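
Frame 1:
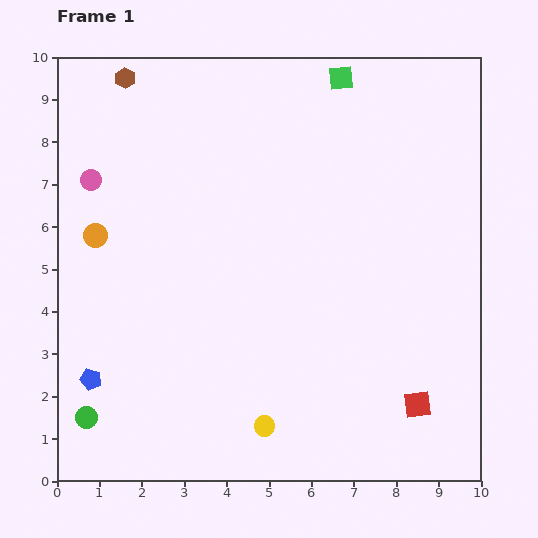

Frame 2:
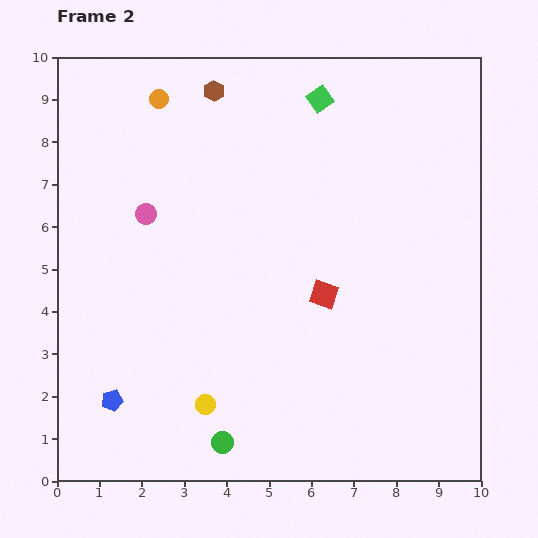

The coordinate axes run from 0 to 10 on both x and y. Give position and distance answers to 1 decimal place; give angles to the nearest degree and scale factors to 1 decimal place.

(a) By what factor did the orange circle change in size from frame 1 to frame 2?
0.8×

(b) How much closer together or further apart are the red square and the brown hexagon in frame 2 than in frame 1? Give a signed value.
-4.8

Distance in frame 1: 10.3. Distance in frame 2: 5.5.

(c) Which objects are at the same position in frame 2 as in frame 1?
none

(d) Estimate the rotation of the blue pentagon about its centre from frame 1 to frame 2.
28° counter-clockwise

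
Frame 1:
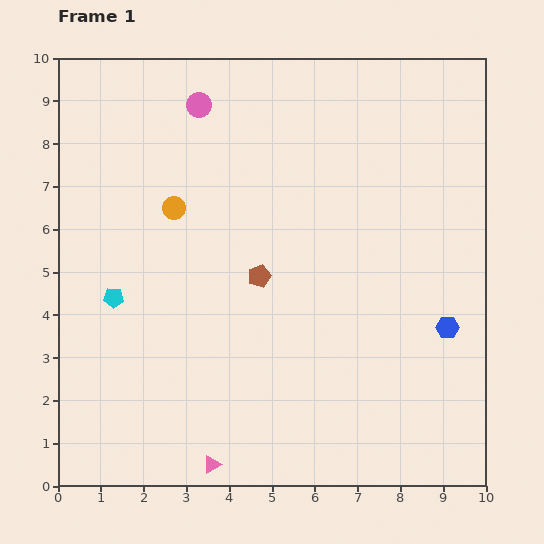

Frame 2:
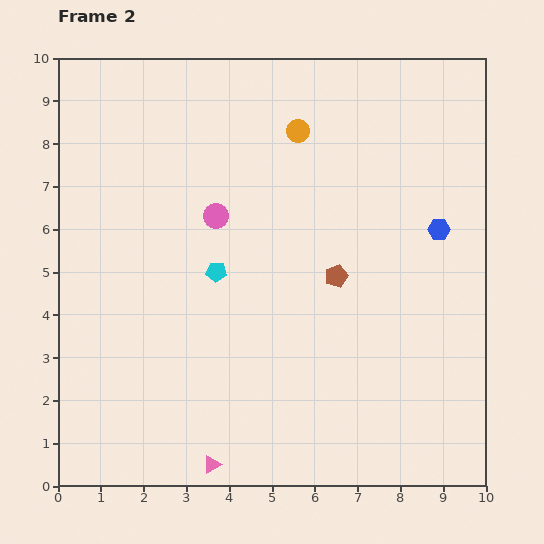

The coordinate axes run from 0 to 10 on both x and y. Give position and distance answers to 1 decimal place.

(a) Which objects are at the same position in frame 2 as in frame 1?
the pink triangle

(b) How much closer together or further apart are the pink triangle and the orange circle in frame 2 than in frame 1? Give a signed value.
+2.0

Distance in frame 1: 6.1. Distance in frame 2: 8.1.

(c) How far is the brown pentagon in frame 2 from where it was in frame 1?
1.8

The brown pentagon moved from (4.7, 4.9) to (6.5, 4.9), a distance of √(1.8² + 0.0²) ≈ 1.8.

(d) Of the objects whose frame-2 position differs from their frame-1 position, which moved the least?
the brown pentagon

(moved 1.8)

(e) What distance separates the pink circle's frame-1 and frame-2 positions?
2.6

The pink circle moved from (3.3, 8.9) to (3.7, 6.3), a distance of √(0.4² + 2.6²) ≈ 2.6.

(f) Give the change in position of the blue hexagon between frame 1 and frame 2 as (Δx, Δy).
(-0.2, 2.3)

The blue hexagon was at (9.1, 3.7) in frame 1 and (8.9, 6.0) in frame 2.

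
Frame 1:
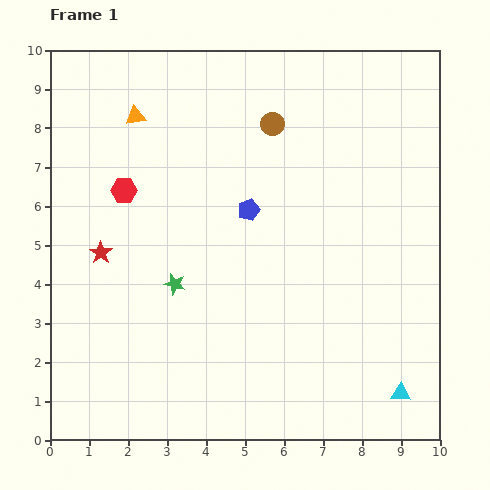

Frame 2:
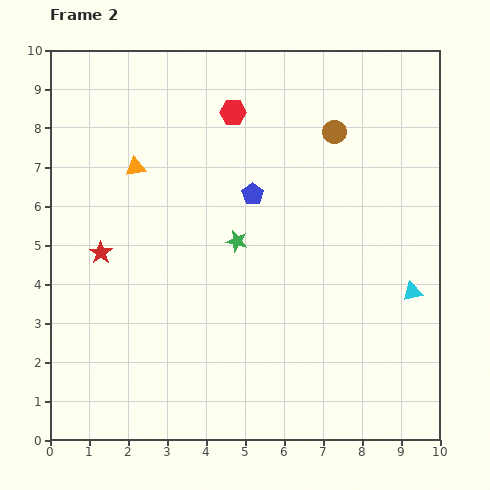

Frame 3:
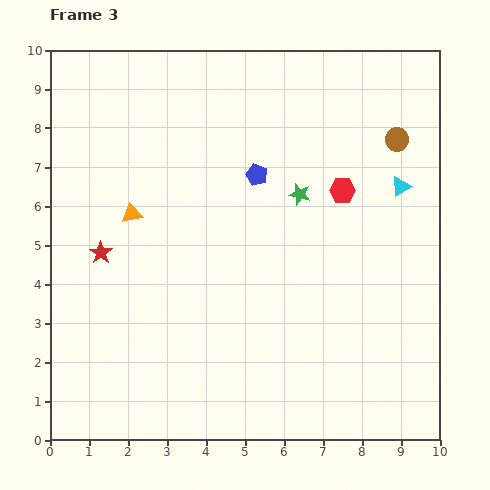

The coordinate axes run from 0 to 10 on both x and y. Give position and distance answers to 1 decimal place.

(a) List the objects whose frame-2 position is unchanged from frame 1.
the red star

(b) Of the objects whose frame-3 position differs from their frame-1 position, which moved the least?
the blue pentagon

(moved 0.9)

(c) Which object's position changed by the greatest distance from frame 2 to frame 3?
the red hexagon

(moved 3.4; next 2.7)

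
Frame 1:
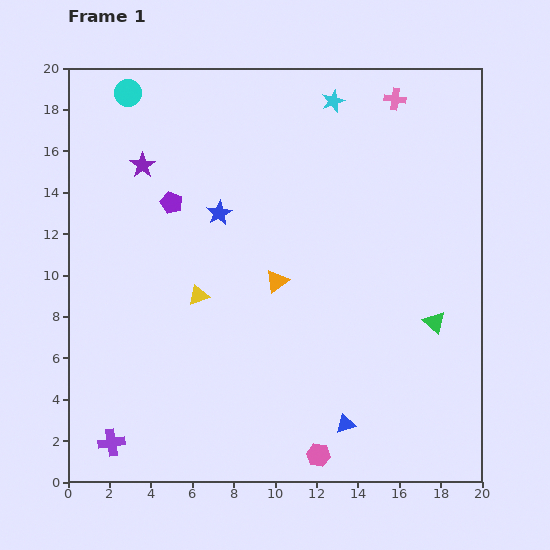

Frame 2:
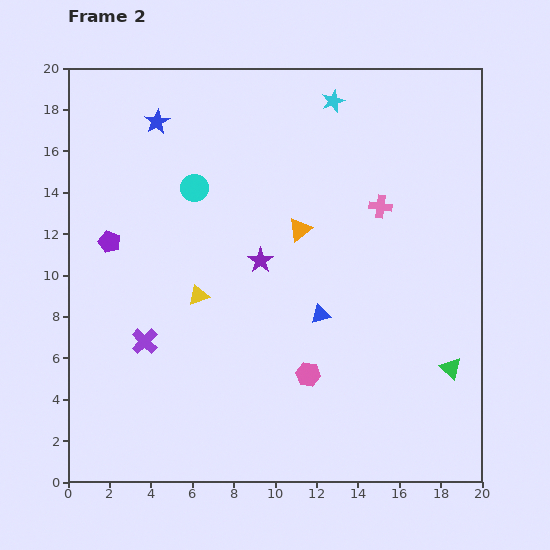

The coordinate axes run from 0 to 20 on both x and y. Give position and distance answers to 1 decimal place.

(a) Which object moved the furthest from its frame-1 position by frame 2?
the purple star

(moved 7.3; next 5.6)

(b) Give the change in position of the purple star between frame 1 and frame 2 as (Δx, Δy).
(5.7, -4.6)

The purple star was at (3.6, 15.3) in frame 1 and (9.3, 10.7) in frame 2.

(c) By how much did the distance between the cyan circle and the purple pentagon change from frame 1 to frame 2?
-0.8

Distance in frame 1: 5.7. Distance in frame 2: 4.9.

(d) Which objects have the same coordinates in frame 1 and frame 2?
the yellow triangle, the cyan star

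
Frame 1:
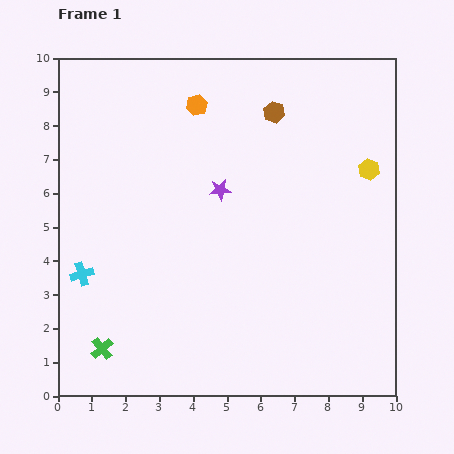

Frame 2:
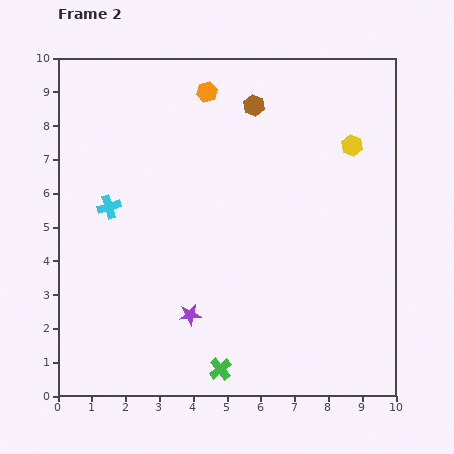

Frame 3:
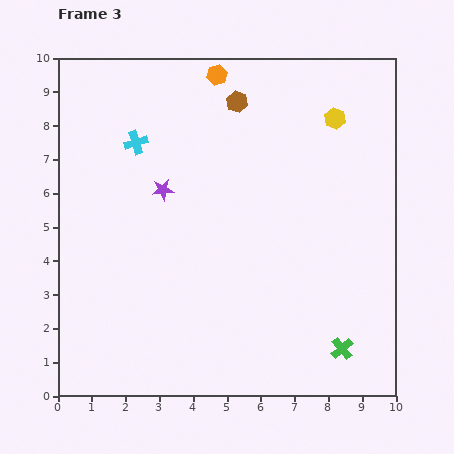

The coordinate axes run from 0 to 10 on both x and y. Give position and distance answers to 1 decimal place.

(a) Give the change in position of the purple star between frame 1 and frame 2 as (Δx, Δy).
(-0.9, -3.7)

The purple star was at (4.8, 6.1) in frame 1 and (3.9, 2.4) in frame 2.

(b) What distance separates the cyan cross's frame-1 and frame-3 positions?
4.2

The cyan cross moved from (0.7, 3.6) to (2.3, 7.5), a distance of √(1.6² + 3.9²) ≈ 4.2.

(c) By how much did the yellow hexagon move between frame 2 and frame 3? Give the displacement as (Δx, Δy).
(-0.5, 0.8)

The yellow hexagon was at (8.7, 7.4) in frame 2 and (8.2, 8.2) in frame 3.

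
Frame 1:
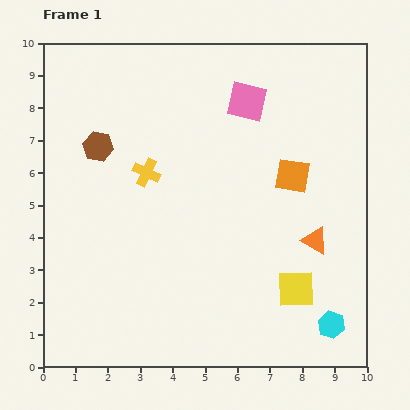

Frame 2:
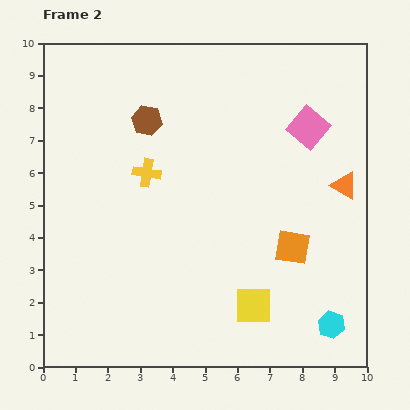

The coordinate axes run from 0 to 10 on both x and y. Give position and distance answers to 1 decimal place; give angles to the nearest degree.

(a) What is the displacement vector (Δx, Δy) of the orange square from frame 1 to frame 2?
(0.0, -2.2)

The orange square was at (7.7, 5.9) in frame 1 and (7.7, 3.7) in frame 2.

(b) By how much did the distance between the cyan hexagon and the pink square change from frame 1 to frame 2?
-1.3

Distance in frame 1: 7.4. Distance in frame 2: 6.1.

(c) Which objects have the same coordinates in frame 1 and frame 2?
the cyan hexagon, the yellow cross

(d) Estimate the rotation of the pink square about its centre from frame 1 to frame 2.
26° clockwise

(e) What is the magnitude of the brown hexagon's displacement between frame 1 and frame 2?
1.7

The brown hexagon moved from (1.7, 6.8) to (3.2, 7.6), a distance of √(1.5² + 0.8²) ≈ 1.7.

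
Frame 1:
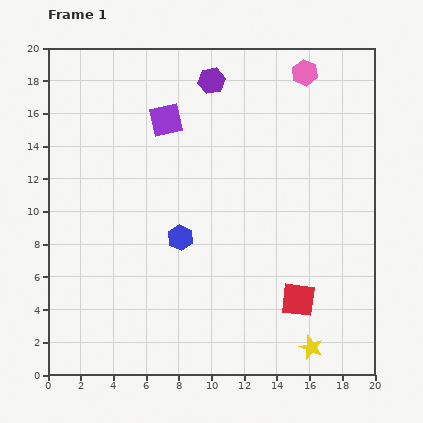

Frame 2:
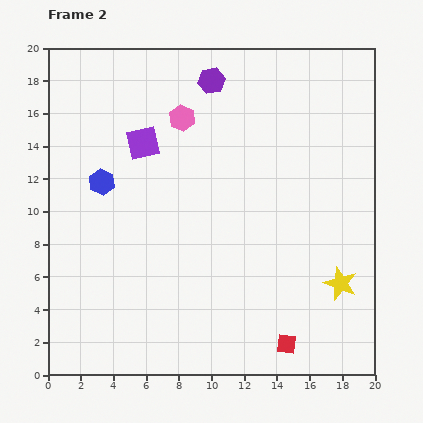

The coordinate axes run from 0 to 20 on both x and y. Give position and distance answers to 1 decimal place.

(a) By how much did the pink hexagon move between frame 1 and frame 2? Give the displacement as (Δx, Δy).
(-7.5, -2.8)

The pink hexagon was at (15.7, 18.5) in frame 1 and (8.2, 15.7) in frame 2.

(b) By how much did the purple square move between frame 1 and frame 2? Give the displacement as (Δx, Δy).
(-1.4, -1.4)

The purple square was at (7.2, 15.6) in frame 1 and (5.8, 14.2) in frame 2.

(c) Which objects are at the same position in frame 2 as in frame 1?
the purple hexagon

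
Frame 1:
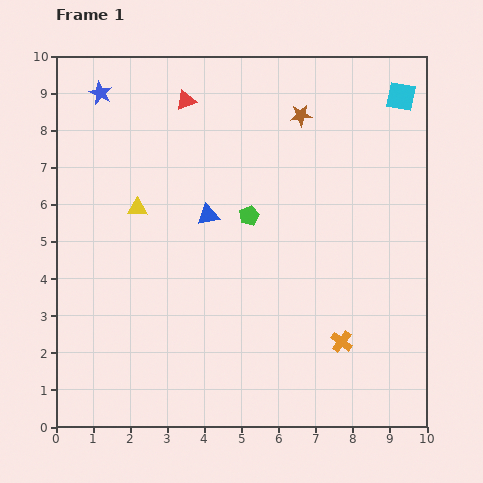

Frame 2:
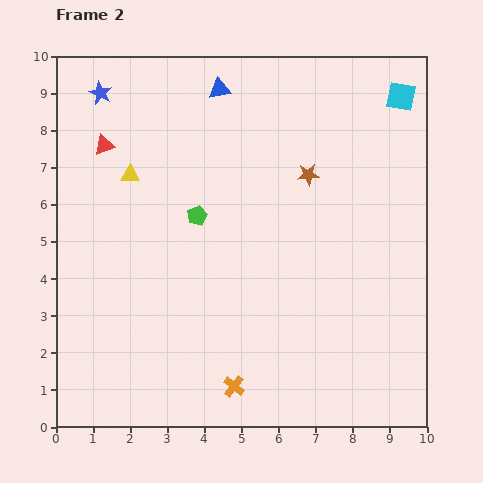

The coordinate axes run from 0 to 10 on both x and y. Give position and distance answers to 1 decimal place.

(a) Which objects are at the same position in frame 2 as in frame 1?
the cyan square, the blue star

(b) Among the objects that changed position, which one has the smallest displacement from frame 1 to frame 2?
the yellow triangle

(moved 0.9)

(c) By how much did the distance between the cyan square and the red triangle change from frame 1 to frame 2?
+2.3

Distance in frame 1: 5.8. Distance in frame 2: 8.1.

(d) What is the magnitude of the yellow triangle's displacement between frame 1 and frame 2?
0.9

The yellow triangle moved from (2.2, 5.9) to (2.0, 6.8), a distance of √(0.2² + 0.9²) ≈ 0.9.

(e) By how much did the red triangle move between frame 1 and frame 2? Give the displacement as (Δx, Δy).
(-2.2, -1.2)

The red triangle was at (3.5, 8.8) in frame 1 and (1.3, 7.6) in frame 2.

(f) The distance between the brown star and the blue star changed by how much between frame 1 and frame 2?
+0.6

Distance in frame 1: 5.4. Distance in frame 2: 6.0.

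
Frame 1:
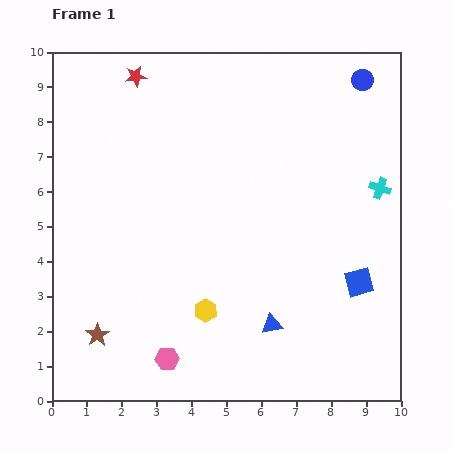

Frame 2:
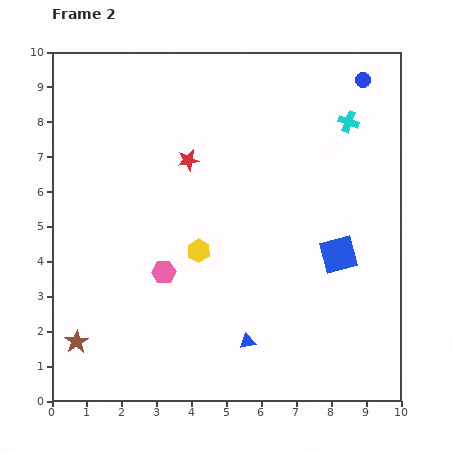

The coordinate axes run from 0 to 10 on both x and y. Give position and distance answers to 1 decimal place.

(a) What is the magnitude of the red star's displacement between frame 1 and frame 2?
2.8

The red star moved from (2.4, 9.3) to (3.9, 6.9), a distance of √(1.5² + 2.4²) ≈ 2.8.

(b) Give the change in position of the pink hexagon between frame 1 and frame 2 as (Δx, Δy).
(-0.1, 2.5)

The pink hexagon was at (3.3, 1.2) in frame 1 and (3.2, 3.7) in frame 2.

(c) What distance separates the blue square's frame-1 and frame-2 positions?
1.0

The blue square moved from (8.8, 3.4) to (8.2, 4.2), a distance of √(0.6² + 0.8²) ≈ 1.0.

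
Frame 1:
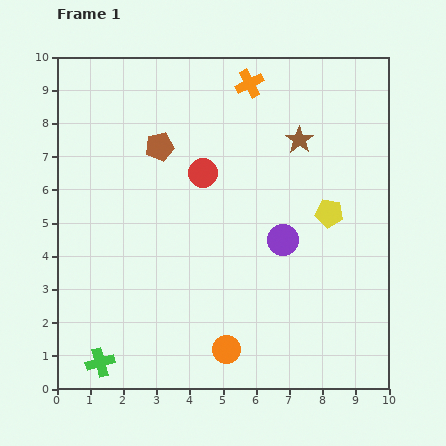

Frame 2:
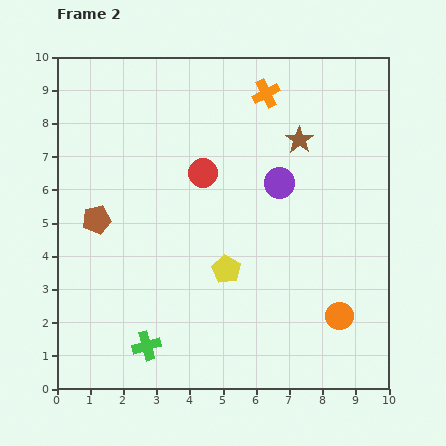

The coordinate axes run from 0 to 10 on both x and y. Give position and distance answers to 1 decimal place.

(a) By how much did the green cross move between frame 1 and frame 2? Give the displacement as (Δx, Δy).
(1.4, 0.5)

The green cross was at (1.3, 0.8) in frame 1 and (2.7, 1.3) in frame 2.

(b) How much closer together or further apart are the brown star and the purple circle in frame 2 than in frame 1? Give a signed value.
-1.6

Distance in frame 1: 3.0. Distance in frame 2: 1.4.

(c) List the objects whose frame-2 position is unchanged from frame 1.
the brown star, the red circle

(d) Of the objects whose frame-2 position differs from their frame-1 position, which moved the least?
the orange cross

(moved 0.6)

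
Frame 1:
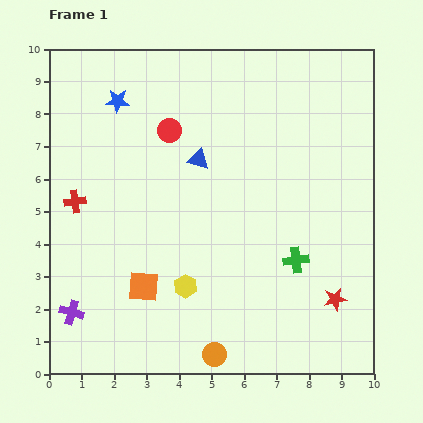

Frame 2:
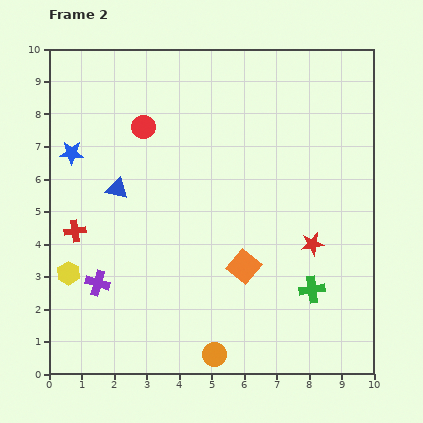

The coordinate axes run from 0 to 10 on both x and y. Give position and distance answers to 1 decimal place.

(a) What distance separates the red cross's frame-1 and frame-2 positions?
0.9

The red cross moved from (0.8, 5.3) to (0.8, 4.4), a distance of √(0.0² + 0.9²) ≈ 0.9.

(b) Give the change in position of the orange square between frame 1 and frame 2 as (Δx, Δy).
(3.1, 0.6)

The orange square was at (2.9, 2.7) in frame 1 and (6.0, 3.3) in frame 2.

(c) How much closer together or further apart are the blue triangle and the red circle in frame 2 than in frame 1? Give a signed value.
+0.8

Distance in frame 1: 1.3. Distance in frame 2: 2.1.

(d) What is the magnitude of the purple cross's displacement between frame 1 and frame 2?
1.2

The purple cross moved from (0.7, 1.9) to (1.5, 2.8), a distance of √(0.8² + 0.9²) ≈ 1.2.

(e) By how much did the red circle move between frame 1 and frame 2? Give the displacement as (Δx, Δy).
(-0.8, 0.1)

The red circle was at (3.7, 7.5) in frame 1 and (2.9, 7.6) in frame 2.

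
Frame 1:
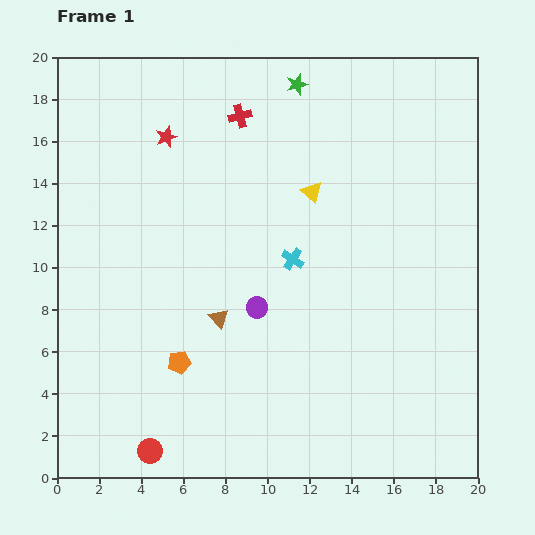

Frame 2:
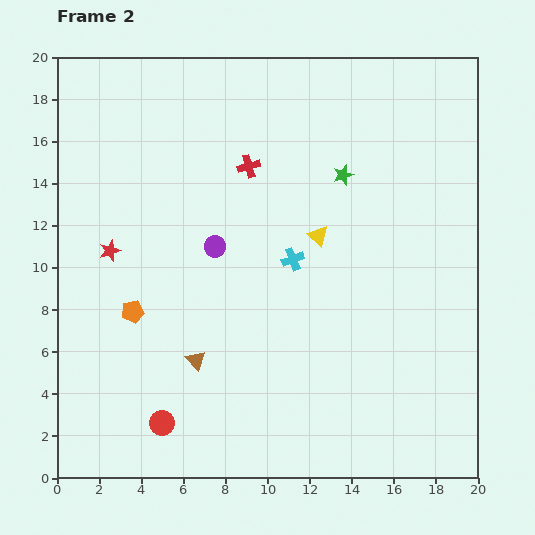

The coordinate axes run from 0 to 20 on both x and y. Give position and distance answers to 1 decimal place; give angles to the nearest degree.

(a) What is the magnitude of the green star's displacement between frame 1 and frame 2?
4.8

The green star moved from (11.4, 18.7) to (13.6, 14.4), a distance of √(2.2² + 4.3²) ≈ 4.8.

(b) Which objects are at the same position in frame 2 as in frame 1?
the cyan cross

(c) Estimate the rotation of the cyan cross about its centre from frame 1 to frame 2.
37° clockwise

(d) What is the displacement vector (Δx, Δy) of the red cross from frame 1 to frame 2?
(0.4, -2.4)

The red cross was at (8.7, 17.2) in frame 1 and (9.1, 14.8) in frame 2.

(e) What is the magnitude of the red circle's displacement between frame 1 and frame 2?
1.4

The red circle moved from (4.4, 1.3) to (5.0, 2.6), a distance of √(0.6² + 1.3²) ≈ 1.4.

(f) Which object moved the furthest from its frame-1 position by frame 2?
the red star

(moved 6.0; next 4.8)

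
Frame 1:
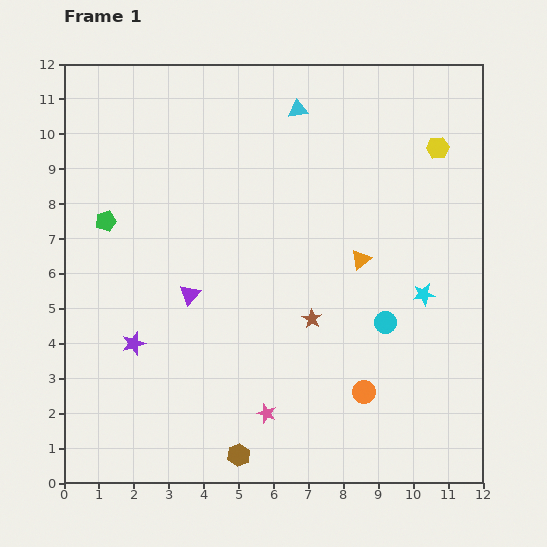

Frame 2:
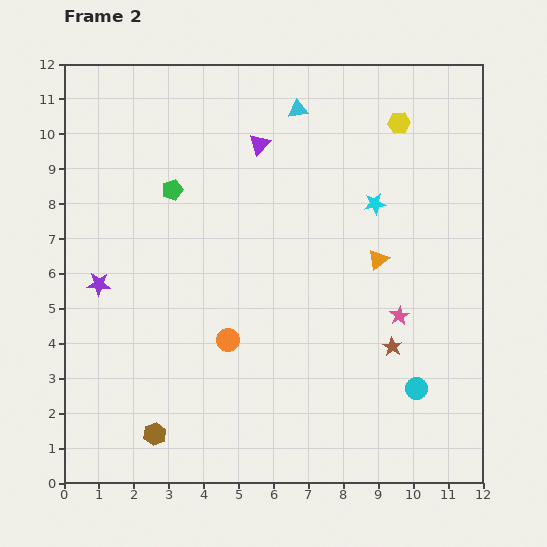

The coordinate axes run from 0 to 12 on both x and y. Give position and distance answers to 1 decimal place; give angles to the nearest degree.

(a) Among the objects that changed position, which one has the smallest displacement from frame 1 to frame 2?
the orange triangle

(moved 0.5)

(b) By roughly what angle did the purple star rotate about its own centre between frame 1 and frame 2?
19° clockwise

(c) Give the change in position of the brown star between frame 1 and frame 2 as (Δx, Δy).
(2.3, -0.8)

The brown star was at (7.1, 4.7) in frame 1 and (9.4, 3.9) in frame 2.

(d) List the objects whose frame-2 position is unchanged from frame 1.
the cyan triangle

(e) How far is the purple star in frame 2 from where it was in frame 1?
2.0

The purple star moved from (2.0, 4.0) to (1.0, 5.7), a distance of √(1.0² + 1.7²) ≈ 2.0.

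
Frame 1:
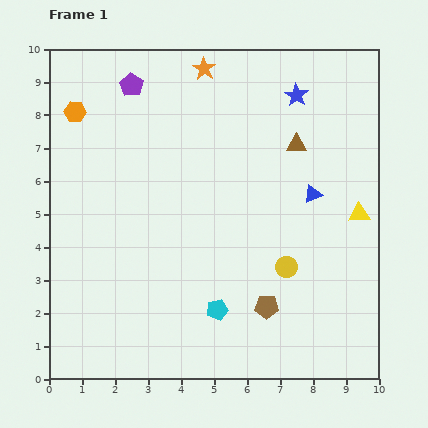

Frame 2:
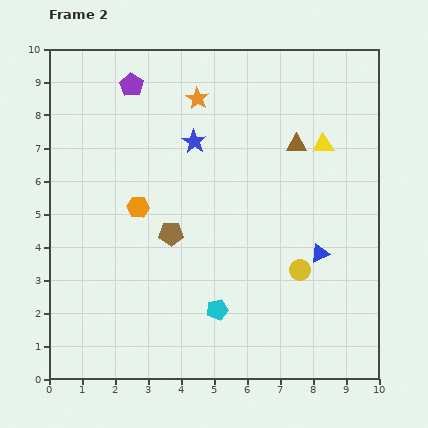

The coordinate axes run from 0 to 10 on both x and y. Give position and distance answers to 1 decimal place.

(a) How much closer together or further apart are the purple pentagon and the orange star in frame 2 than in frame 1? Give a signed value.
-0.3

Distance in frame 1: 2.3. Distance in frame 2: 2.0.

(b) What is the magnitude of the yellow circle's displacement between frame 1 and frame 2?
0.4

The yellow circle moved from (7.2, 3.4) to (7.6, 3.3), a distance of √(0.4² + 0.1²) ≈ 0.4.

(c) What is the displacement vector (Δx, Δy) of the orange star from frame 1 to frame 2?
(-0.2, -0.9)

The orange star was at (4.7, 9.4) in frame 1 and (4.5, 8.5) in frame 2.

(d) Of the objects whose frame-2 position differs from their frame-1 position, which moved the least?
the yellow circle

(moved 0.4)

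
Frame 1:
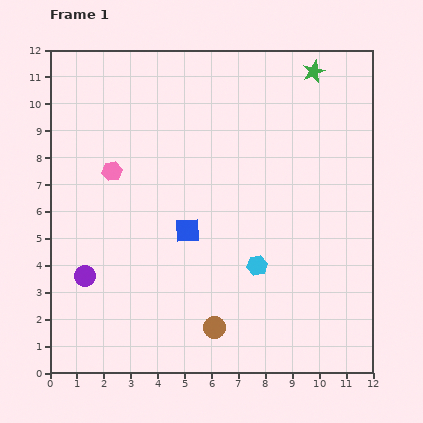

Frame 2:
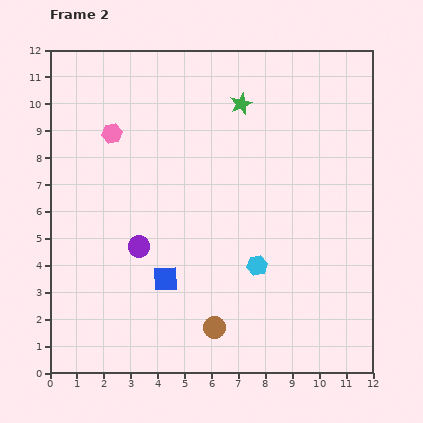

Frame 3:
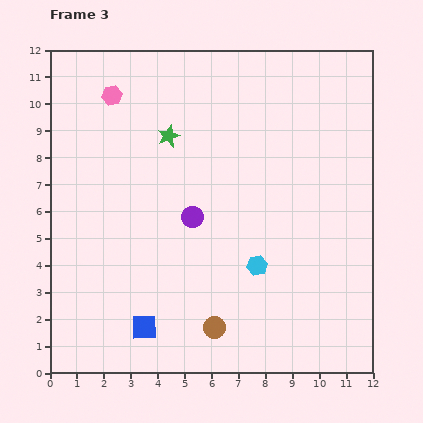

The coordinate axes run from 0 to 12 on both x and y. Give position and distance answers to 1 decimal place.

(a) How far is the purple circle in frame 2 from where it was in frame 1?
2.3

The purple circle moved from (1.3, 3.6) to (3.3, 4.7), a distance of √(2.0² + 1.1²) ≈ 2.3.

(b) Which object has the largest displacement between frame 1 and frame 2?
the green star

(moved 3.0; next 2.3)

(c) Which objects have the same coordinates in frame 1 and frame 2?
the brown circle, the cyan hexagon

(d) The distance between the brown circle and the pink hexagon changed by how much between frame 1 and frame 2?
+1.2

Distance in frame 1: 6.9. Distance in frame 2: 8.1.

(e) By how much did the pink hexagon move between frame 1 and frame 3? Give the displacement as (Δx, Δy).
(0.0, 2.8)

The pink hexagon was at (2.3, 7.5) in frame 1 and (2.3, 10.3) in frame 3.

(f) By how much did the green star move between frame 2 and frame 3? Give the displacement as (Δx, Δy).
(-2.7, -1.2)

The green star was at (7.1, 10.0) in frame 2 and (4.4, 8.8) in frame 3.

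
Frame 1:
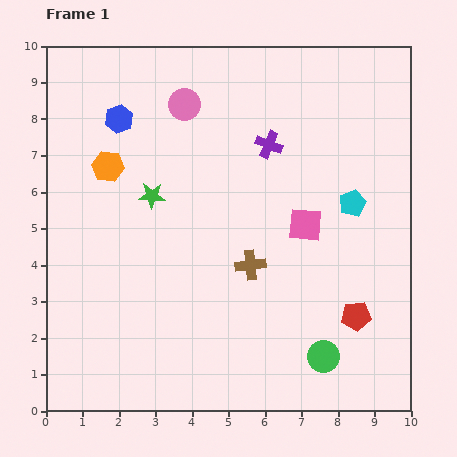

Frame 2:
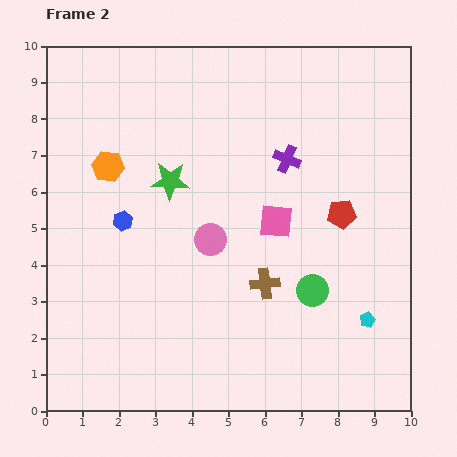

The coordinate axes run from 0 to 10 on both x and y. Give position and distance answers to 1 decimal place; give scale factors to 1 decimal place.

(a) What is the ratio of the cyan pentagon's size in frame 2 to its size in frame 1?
0.6×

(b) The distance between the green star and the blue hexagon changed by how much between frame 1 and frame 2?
-0.6

Distance in frame 1: 2.3. Distance in frame 2: 1.7.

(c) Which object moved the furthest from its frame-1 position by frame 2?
the pink circle

(moved 3.8; next 3.2)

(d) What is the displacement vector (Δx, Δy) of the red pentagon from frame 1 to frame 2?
(-0.4, 2.8)

The red pentagon was at (8.5, 2.6) in frame 1 and (8.1, 5.4) in frame 2.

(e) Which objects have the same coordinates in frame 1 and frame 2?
the orange hexagon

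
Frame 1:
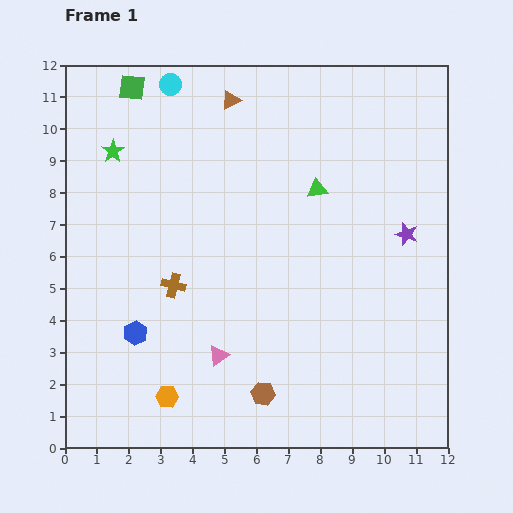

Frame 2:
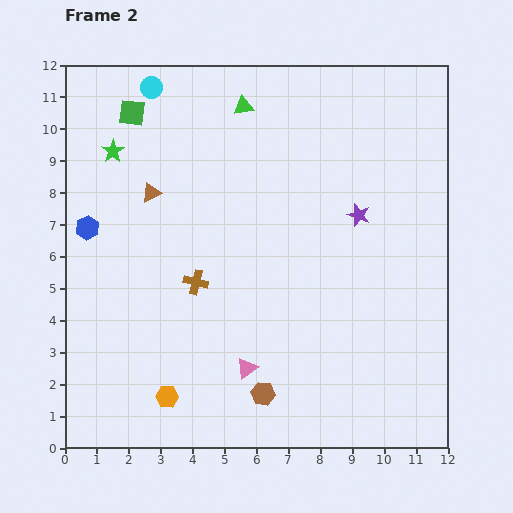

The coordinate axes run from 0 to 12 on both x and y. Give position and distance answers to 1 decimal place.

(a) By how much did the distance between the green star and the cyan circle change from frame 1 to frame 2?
-0.5

Distance in frame 1: 2.8. Distance in frame 2: 2.3.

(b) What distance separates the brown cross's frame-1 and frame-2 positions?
0.7

The brown cross moved from (3.4, 5.1) to (4.1, 5.2), a distance of √(0.7² + 0.1²) ≈ 0.7.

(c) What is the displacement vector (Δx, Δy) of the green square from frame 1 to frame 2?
(0.0, -0.8)

The green square was at (2.1, 11.3) in frame 1 and (2.1, 10.5) in frame 2.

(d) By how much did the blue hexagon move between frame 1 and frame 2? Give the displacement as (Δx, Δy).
(-1.5, 3.3)

The blue hexagon was at (2.2, 3.6) in frame 1 and (0.7, 6.9) in frame 2.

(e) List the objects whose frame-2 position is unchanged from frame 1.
the brown hexagon, the orange hexagon, the green star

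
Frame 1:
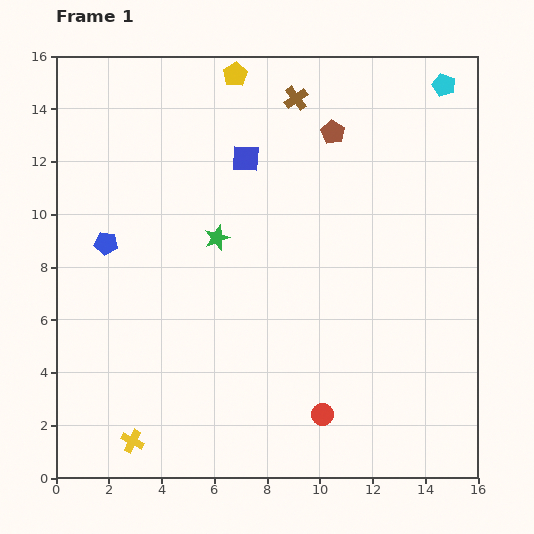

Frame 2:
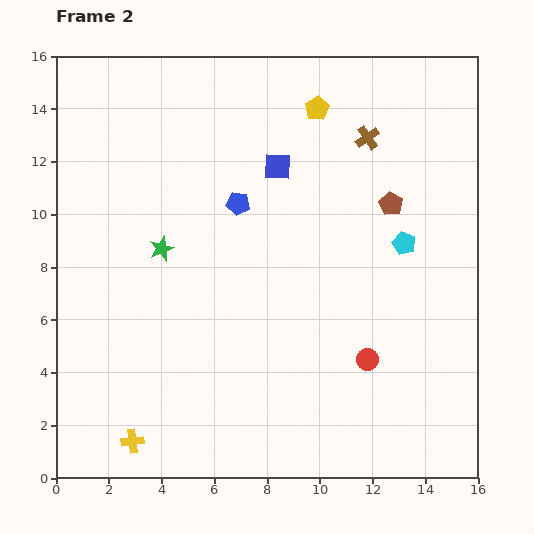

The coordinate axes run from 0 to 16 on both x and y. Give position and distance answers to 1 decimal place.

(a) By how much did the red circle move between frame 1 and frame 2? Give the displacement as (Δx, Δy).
(1.7, 2.1)

The red circle was at (10.1, 2.4) in frame 1 and (11.8, 4.5) in frame 2.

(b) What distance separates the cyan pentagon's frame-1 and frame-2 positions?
6.2

The cyan pentagon moved from (14.7, 14.9) to (13.2, 8.9), a distance of √(1.5² + 6.0²) ≈ 6.2.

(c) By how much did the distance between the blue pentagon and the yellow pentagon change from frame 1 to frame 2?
-3.4

Distance in frame 1: 8.1. Distance in frame 2: 4.7.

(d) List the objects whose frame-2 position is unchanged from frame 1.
the yellow cross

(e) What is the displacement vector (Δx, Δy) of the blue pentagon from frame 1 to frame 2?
(5.0, 1.5)

The blue pentagon was at (1.9, 8.9) in frame 1 and (6.9, 10.4) in frame 2.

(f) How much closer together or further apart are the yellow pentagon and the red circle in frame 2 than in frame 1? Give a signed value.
-3.6

Distance in frame 1: 13.3. Distance in frame 2: 9.7.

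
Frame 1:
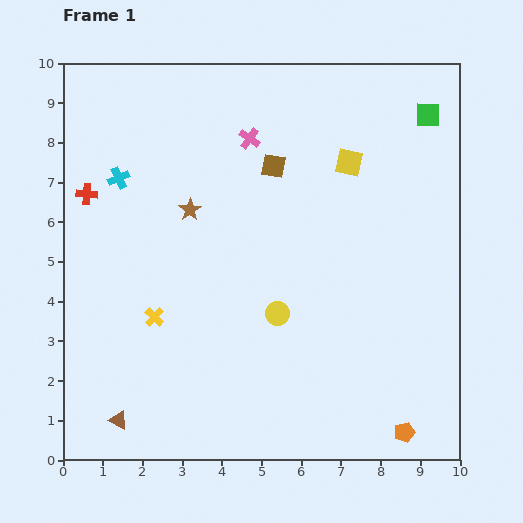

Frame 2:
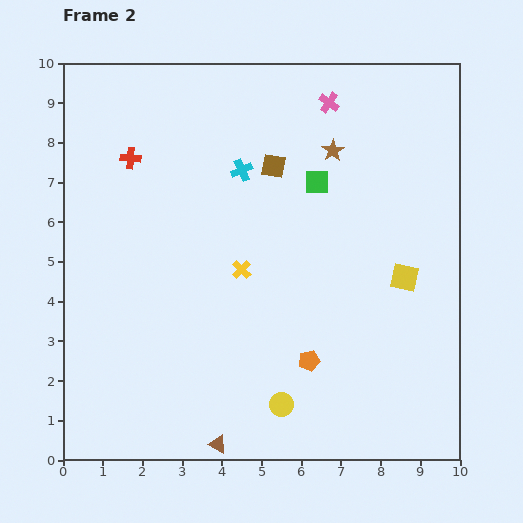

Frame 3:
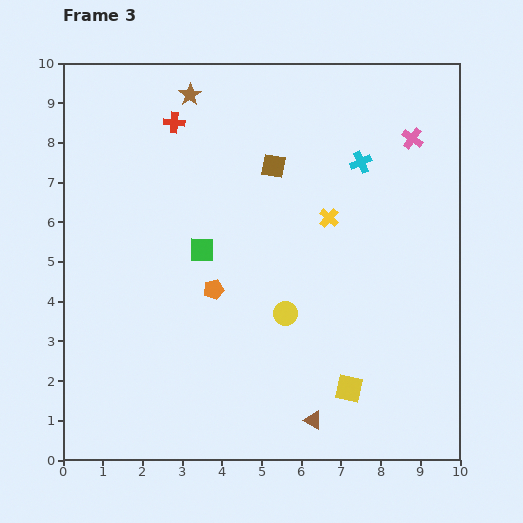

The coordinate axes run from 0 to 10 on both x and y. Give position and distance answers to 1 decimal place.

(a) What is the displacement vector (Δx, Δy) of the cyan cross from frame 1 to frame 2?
(3.1, 0.2)

The cyan cross was at (1.4, 7.1) in frame 1 and (4.5, 7.3) in frame 2.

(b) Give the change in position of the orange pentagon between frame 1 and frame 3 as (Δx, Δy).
(-4.8, 3.6)

The orange pentagon was at (8.6, 0.7) in frame 1 and (3.8, 4.3) in frame 3.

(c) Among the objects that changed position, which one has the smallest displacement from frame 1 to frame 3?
the yellow circle

(moved 0.2)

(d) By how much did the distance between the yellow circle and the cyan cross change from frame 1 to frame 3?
-1.0

Distance in frame 1: 5.2. Distance in frame 3: 4.2.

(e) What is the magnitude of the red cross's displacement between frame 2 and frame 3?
1.4

The red cross moved from (1.7, 7.6) to (2.8, 8.5), a distance of √(1.1² + 0.9²) ≈ 1.4.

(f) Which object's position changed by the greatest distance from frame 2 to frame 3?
the brown star

(moved 3.9; next 3.4)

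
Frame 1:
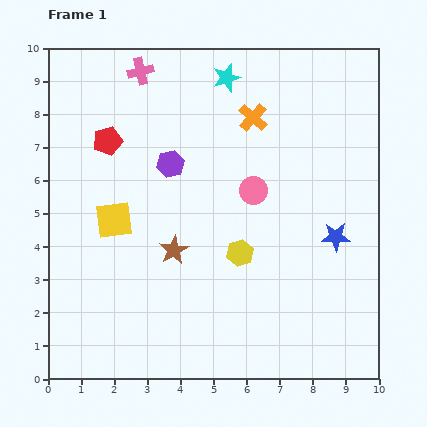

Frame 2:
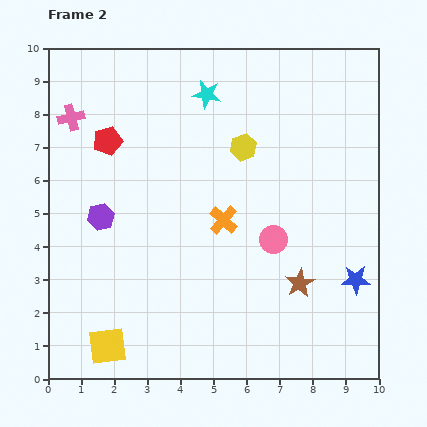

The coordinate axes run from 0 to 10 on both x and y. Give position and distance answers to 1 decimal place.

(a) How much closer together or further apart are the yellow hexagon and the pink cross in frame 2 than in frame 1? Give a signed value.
-1.0

Distance in frame 1: 6.3. Distance in frame 2: 5.3.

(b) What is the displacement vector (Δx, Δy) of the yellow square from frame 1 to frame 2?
(-0.2, -3.8)

The yellow square was at (2.0, 4.8) in frame 1 and (1.8, 1.0) in frame 2.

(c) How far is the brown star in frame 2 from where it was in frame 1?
3.9

The brown star moved from (3.8, 3.9) to (7.6, 2.9), a distance of √(3.8² + 1.0²) ≈ 3.9.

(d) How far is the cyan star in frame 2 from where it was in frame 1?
0.8

The cyan star moved from (5.4, 9.1) to (4.8, 8.6), a distance of √(0.6² + 0.5²) ≈ 0.8.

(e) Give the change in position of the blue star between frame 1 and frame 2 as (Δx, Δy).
(0.6, -1.3)

The blue star was at (8.7, 4.3) in frame 1 and (9.3, 3.0) in frame 2.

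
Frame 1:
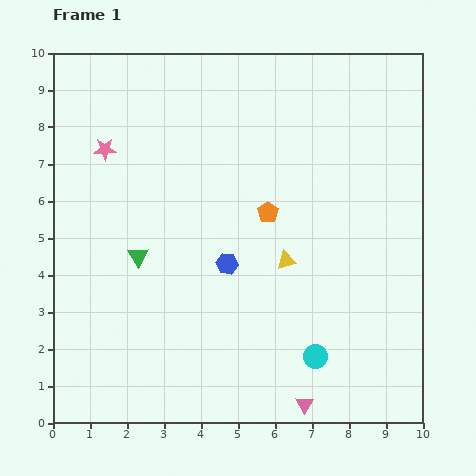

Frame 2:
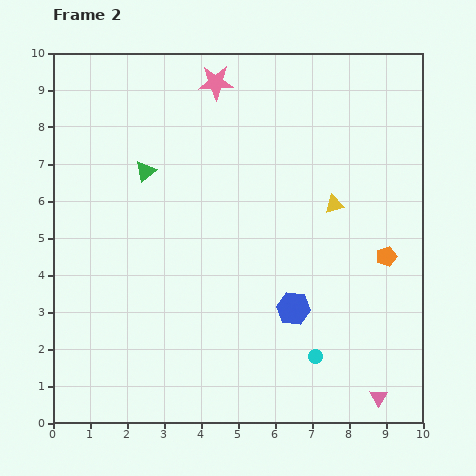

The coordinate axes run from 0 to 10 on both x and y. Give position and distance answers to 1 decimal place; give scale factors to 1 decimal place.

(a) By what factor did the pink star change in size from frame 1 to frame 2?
1.6×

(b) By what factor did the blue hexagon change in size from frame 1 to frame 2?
1.5×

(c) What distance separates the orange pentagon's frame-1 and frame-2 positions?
3.4

The orange pentagon moved from (5.8, 5.7) to (9.0, 4.5), a distance of √(3.2² + 1.2²) ≈ 3.4.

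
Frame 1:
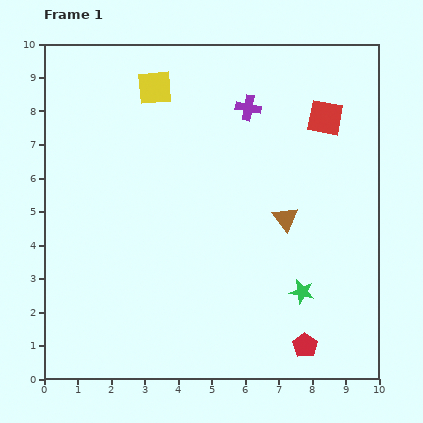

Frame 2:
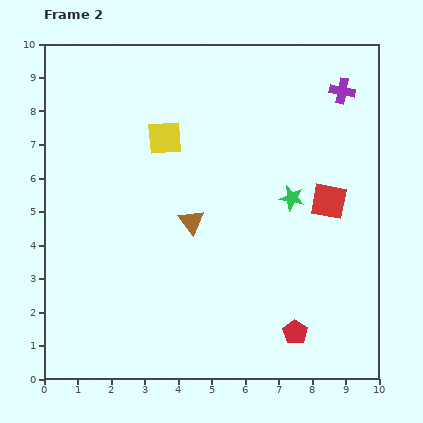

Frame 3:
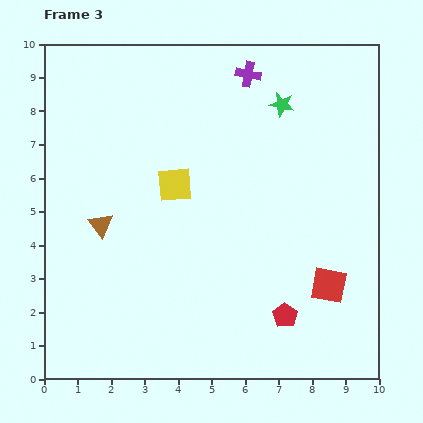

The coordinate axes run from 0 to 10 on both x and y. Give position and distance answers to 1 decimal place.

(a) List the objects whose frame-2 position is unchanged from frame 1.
none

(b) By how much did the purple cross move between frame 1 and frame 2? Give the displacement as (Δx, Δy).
(2.8, 0.5)

The purple cross was at (6.1, 8.1) in frame 1 and (8.9, 8.6) in frame 2.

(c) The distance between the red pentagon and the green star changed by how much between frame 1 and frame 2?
+2.4

Distance in frame 1: 1.6. Distance in frame 2: 4.0.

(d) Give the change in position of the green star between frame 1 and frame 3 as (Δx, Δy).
(-0.6, 5.6)

The green star was at (7.7, 2.6) in frame 1 and (7.1, 8.2) in frame 3.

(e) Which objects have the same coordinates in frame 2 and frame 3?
none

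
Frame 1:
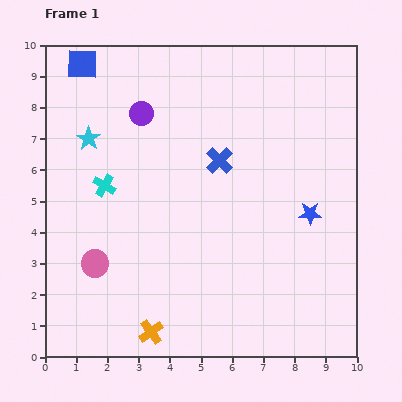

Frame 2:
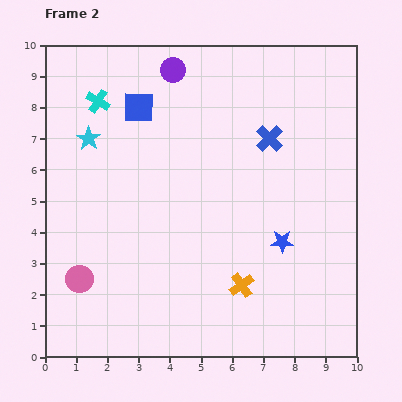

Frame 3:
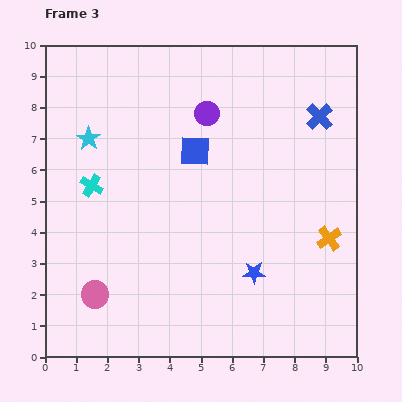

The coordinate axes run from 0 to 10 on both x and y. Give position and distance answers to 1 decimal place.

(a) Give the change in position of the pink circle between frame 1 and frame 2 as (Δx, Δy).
(-0.5, -0.5)

The pink circle was at (1.6, 3.0) in frame 1 and (1.1, 2.5) in frame 2.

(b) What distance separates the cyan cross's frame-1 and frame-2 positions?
2.7

The cyan cross moved from (1.9, 5.5) to (1.7, 8.2), a distance of √(0.2² + 2.7²) ≈ 2.7.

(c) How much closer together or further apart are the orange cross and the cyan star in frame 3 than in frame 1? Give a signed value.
+1.8

Distance in frame 1: 6.5. Distance in frame 3: 8.3.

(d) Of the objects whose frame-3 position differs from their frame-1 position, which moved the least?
the cyan cross

(moved 0.4)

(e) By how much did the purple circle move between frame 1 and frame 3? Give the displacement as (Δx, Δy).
(2.1, 0.0)

The purple circle was at (3.1, 7.8) in frame 1 and (5.2, 7.8) in frame 3.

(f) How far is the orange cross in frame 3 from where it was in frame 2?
3.2

The orange cross moved from (6.3, 2.3) to (9.1, 3.8), a distance of √(2.8² + 1.5²) ≈ 3.2.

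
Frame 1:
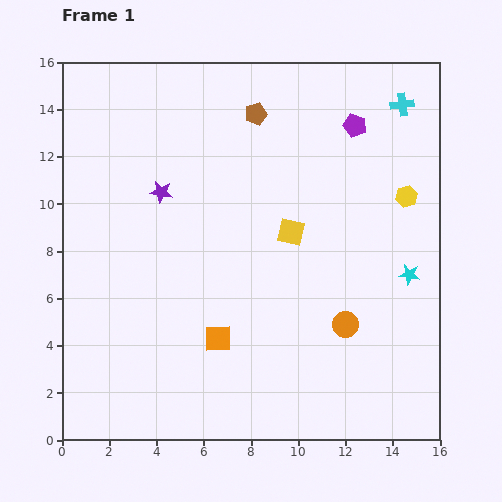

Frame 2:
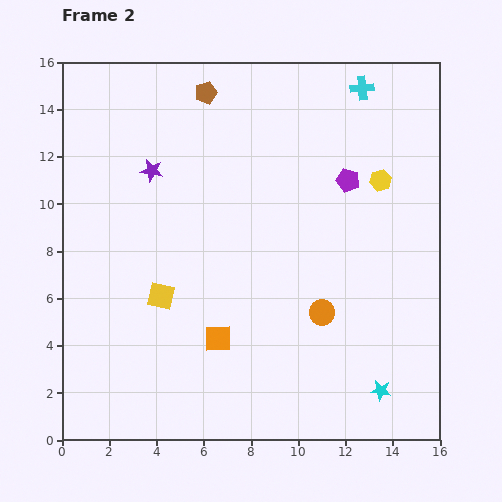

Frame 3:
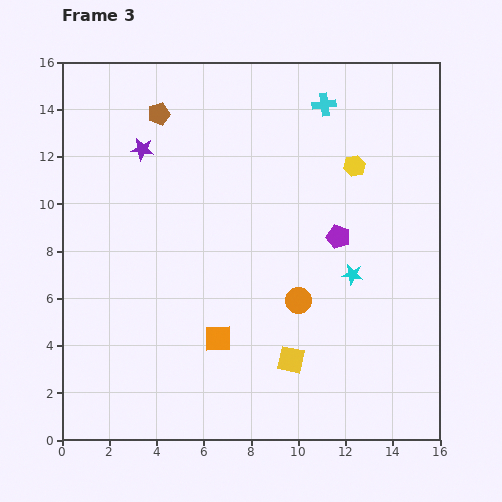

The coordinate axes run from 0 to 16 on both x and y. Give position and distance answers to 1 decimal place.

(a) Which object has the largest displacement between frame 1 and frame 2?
the yellow square

(moved 6.1; next 5.0)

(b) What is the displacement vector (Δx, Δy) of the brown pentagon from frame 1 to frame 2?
(-2.1, 0.9)

The brown pentagon was at (8.2, 13.8) in frame 1 and (6.1, 14.7) in frame 2.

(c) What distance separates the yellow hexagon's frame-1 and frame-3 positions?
2.6

The yellow hexagon moved from (14.6, 10.3) to (12.4, 11.6), a distance of √(2.2² + 1.3²) ≈ 2.6.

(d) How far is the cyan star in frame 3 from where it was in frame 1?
2.4

The cyan star moved from (14.7, 7.0) to (12.3, 7.0), a distance of √(2.4² + 0.0²) ≈ 2.4.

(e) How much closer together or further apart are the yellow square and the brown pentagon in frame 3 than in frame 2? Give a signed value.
+3.0

Distance in frame 2: 8.8. Distance in frame 3: 11.8.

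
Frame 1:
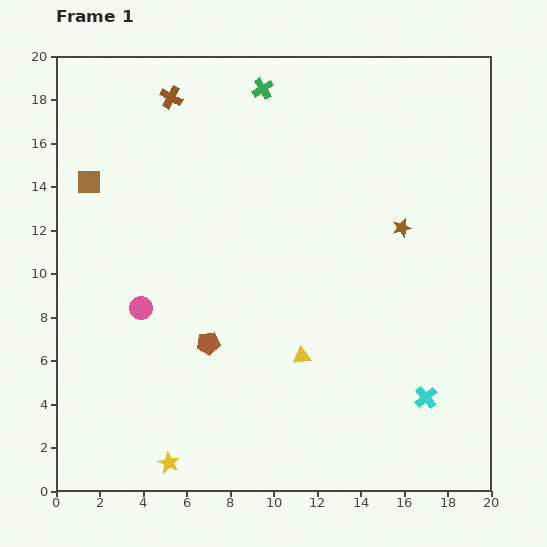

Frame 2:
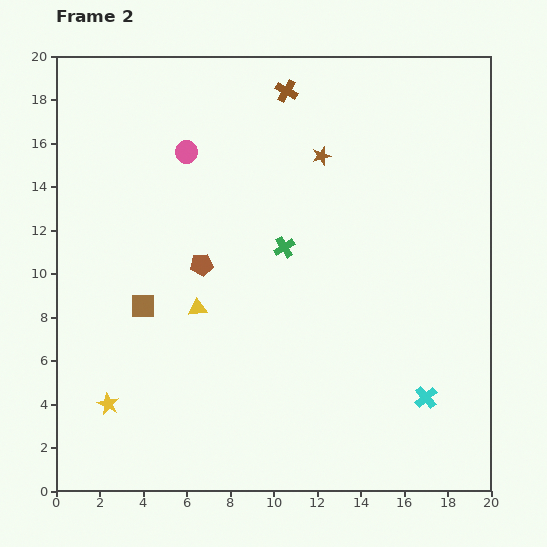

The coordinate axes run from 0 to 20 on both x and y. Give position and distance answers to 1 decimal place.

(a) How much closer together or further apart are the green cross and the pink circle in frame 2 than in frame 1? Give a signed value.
-5.2

Distance in frame 1: 11.5. Distance in frame 2: 6.3.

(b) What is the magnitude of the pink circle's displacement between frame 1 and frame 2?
7.5

The pink circle moved from (3.9, 8.4) to (6.0, 15.6), a distance of √(2.1² + 7.2²) ≈ 7.5.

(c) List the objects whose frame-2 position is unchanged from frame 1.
the cyan cross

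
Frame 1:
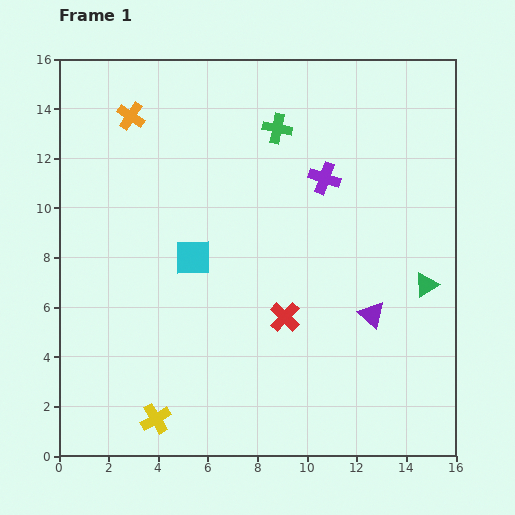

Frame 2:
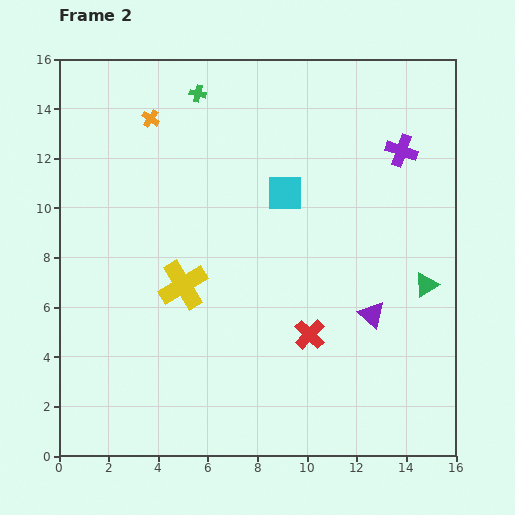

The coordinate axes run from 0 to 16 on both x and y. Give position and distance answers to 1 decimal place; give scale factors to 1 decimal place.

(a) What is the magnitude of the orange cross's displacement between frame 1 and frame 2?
0.8

The orange cross moved from (2.9, 13.7) to (3.7, 13.6), a distance of √(0.8² + 0.1²) ≈ 0.8.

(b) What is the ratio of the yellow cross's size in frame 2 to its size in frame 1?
1.6×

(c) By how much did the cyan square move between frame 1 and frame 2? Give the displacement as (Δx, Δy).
(3.7, 2.6)

The cyan square was at (5.4, 8.0) in frame 1 and (9.1, 10.6) in frame 2.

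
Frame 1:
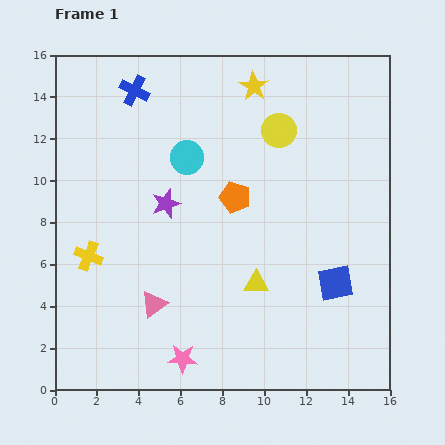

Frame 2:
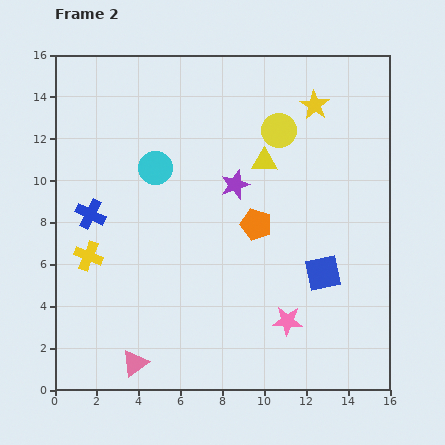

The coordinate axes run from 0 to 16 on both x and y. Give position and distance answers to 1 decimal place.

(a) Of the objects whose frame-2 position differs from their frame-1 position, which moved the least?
the blue square

(moved 0.8)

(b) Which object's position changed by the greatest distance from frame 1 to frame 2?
the blue cross

(moved 6.3; next 5.8)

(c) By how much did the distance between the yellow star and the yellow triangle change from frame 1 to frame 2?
-5.8

Distance in frame 1: 9.4. Distance in frame 2: 3.6.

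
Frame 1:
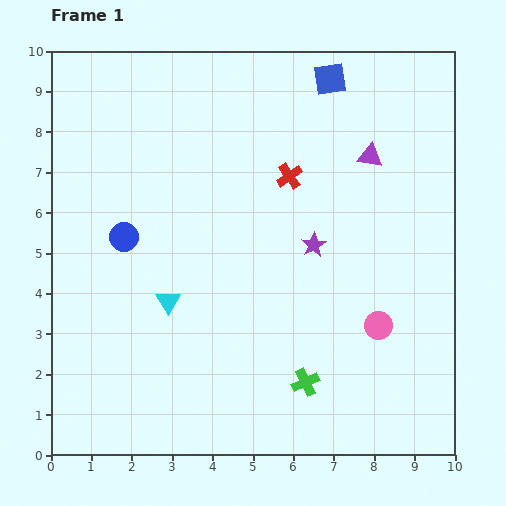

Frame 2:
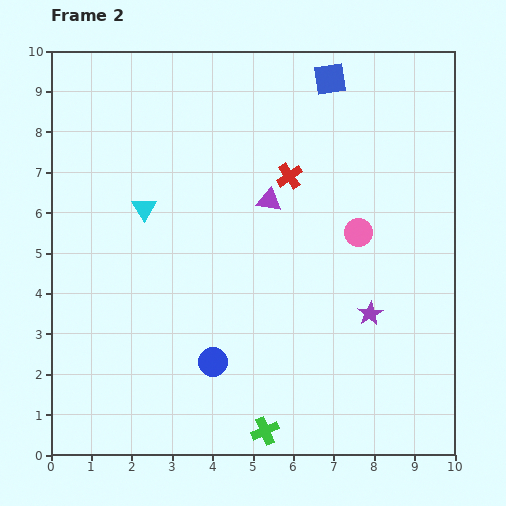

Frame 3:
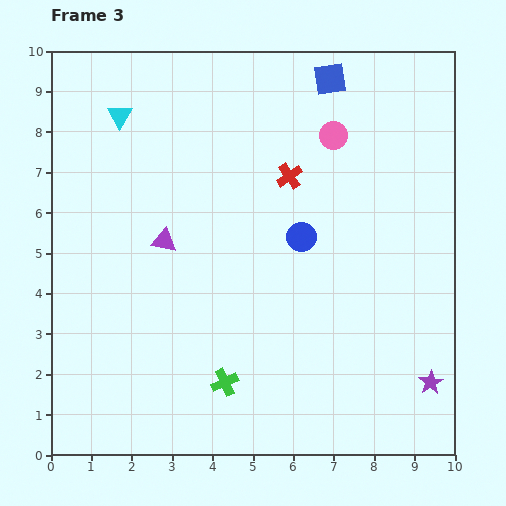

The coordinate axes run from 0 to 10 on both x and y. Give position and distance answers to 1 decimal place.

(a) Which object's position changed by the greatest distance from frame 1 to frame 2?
the blue circle

(moved 3.8; next 2.7)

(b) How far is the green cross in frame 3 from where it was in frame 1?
2.0

The green cross moved from (6.3, 1.8) to (4.3, 1.8), a distance of √(2.0² + 0.0²) ≈ 2.0.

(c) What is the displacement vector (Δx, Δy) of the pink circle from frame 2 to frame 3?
(-0.6, 2.4)

The pink circle was at (7.6, 5.5) in frame 2 and (7.0, 7.9) in frame 3.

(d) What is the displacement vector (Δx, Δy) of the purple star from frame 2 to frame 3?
(1.5, -1.7)

The purple star was at (7.9, 3.5) in frame 2 and (9.4, 1.8) in frame 3.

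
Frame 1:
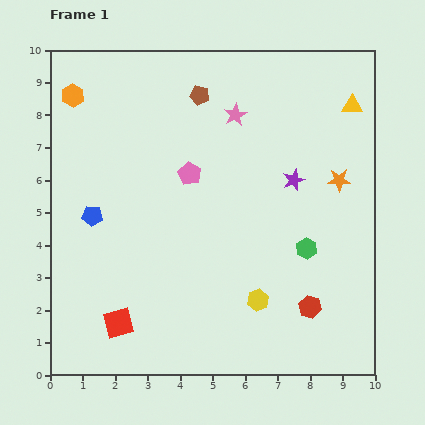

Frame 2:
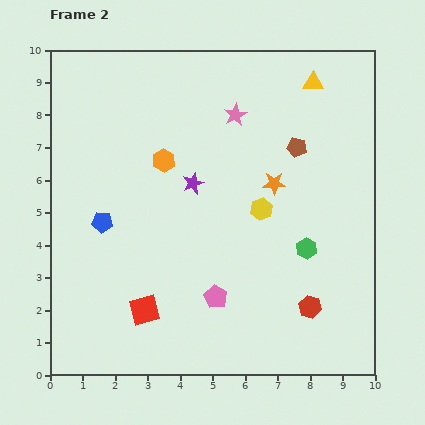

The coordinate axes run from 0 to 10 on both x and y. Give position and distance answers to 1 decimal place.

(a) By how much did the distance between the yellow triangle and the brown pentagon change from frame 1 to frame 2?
-2.6

Distance in frame 1: 4.7. Distance in frame 2: 2.1.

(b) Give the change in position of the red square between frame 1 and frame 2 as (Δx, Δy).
(0.8, 0.4)

The red square was at (2.1, 1.6) in frame 1 and (2.9, 2.0) in frame 2.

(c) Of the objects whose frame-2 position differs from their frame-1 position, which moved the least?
the blue pentagon

(moved 0.4)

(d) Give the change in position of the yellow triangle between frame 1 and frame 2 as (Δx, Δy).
(-1.2, 0.7)

The yellow triangle was at (9.3, 8.3) in frame 1 and (8.1, 9.0) in frame 2.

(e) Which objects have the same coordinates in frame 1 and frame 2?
the green hexagon, the pink star, the red hexagon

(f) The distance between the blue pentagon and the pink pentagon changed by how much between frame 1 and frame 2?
+0.9

Distance in frame 1: 3.3. Distance in frame 2: 4.2.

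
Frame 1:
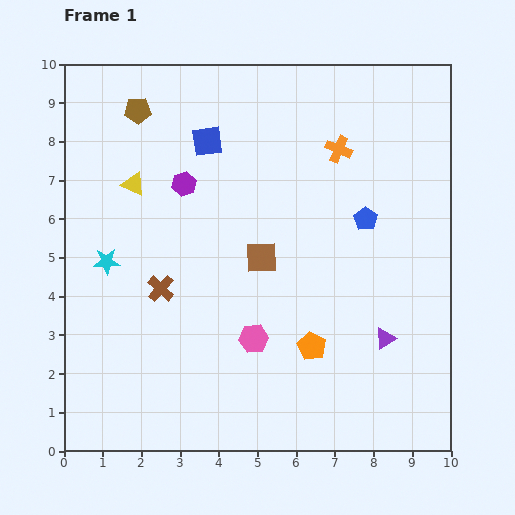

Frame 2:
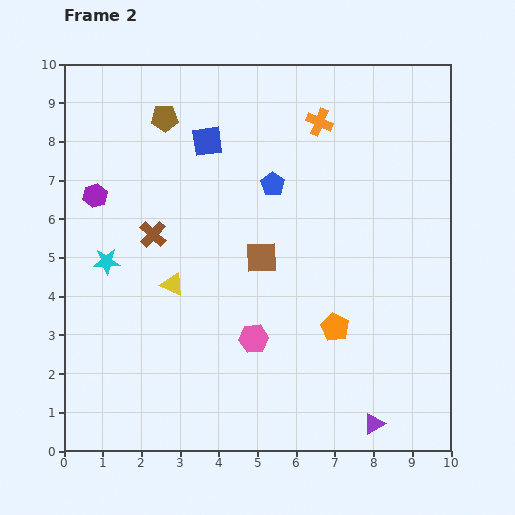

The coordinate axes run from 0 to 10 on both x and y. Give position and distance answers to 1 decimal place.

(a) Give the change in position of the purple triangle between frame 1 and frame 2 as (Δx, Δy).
(-0.3, -2.2)

The purple triangle was at (8.3, 2.9) in frame 1 and (8.0, 0.7) in frame 2.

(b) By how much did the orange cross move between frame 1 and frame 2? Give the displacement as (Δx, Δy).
(-0.5, 0.7)

The orange cross was at (7.1, 7.8) in frame 1 and (6.6, 8.5) in frame 2.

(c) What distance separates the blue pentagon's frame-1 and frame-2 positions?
2.6

The blue pentagon moved from (7.8, 6.0) to (5.4, 6.9), a distance of √(2.4² + 0.9²) ≈ 2.6.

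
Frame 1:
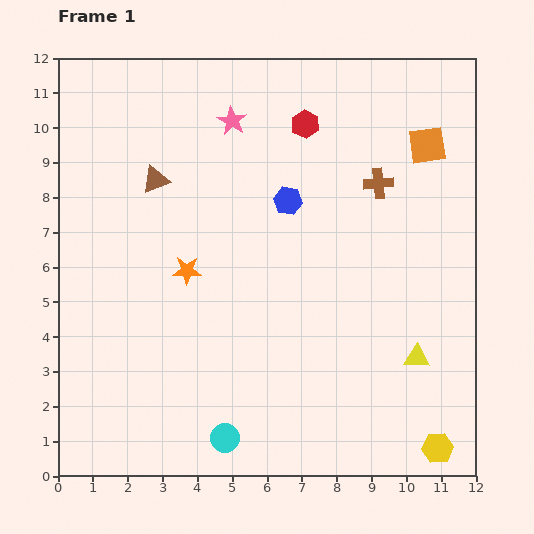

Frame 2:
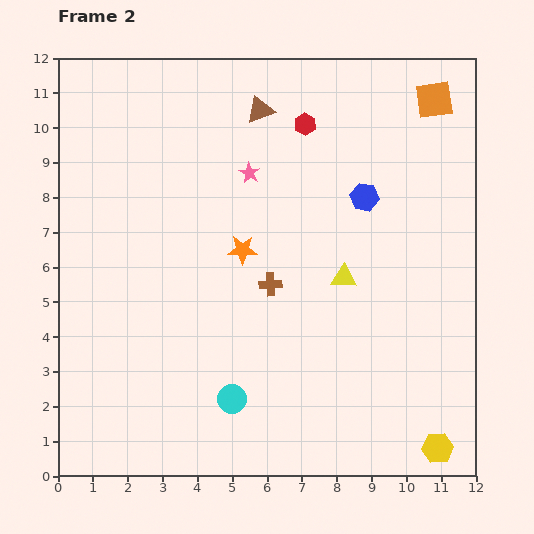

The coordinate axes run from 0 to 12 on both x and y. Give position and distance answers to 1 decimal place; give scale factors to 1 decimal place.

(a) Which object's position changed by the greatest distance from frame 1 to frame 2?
the brown cross

(moved 4.2; next 3.6)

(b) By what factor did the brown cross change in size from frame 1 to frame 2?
0.8×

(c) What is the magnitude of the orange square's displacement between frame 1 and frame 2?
1.3

The orange square moved from (10.6, 9.5) to (10.8, 10.8), a distance of √(0.2² + 1.3²) ≈ 1.3.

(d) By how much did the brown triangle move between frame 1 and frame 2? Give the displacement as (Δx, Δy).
(3.0, 2.0)

The brown triangle was at (2.8, 8.5) in frame 1 and (5.8, 10.5) in frame 2.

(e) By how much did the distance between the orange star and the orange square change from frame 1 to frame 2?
-0.8

Distance in frame 1: 7.8. Distance in frame 2: 7.0.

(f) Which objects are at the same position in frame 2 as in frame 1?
the red hexagon, the yellow hexagon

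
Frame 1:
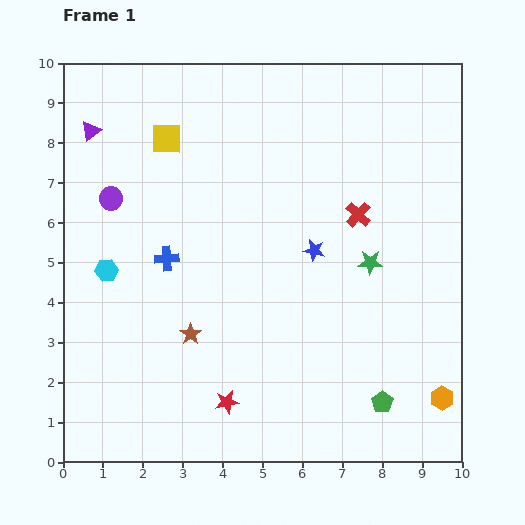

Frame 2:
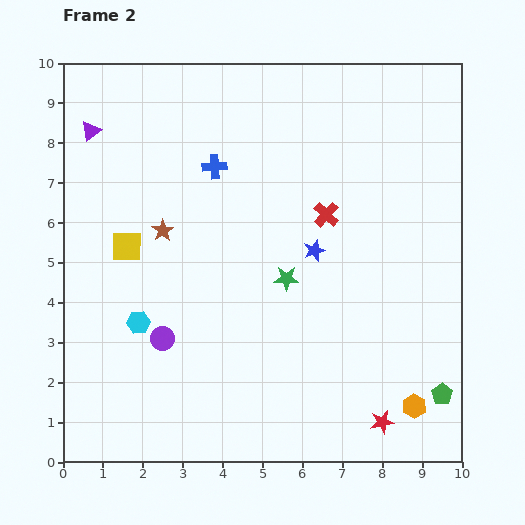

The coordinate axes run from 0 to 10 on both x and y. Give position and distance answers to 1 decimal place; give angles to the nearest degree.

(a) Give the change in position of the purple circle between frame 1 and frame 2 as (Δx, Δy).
(1.3, -3.5)

The purple circle was at (1.2, 6.6) in frame 1 and (2.5, 3.1) in frame 2.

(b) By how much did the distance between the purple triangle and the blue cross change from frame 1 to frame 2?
-0.5

Distance in frame 1: 3.7. Distance in frame 2: 3.2.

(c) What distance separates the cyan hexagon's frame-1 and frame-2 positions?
1.5

The cyan hexagon moved from (1.1, 4.8) to (1.9, 3.5), a distance of √(0.8² + 1.3²) ≈ 1.5.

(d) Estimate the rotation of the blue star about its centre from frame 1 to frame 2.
30° counter-clockwise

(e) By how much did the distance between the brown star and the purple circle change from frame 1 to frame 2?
-1.2

Distance in frame 1: 3.9. Distance in frame 2: 2.7.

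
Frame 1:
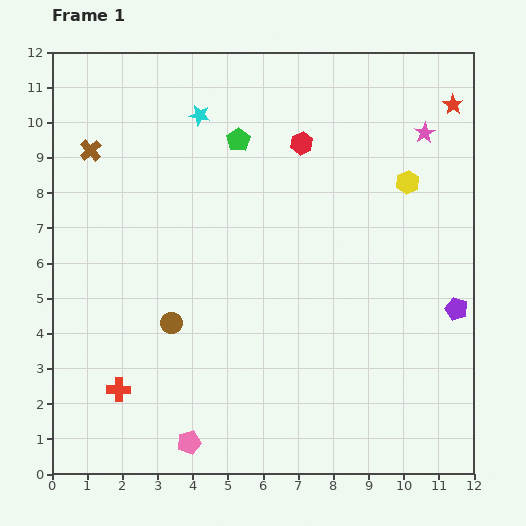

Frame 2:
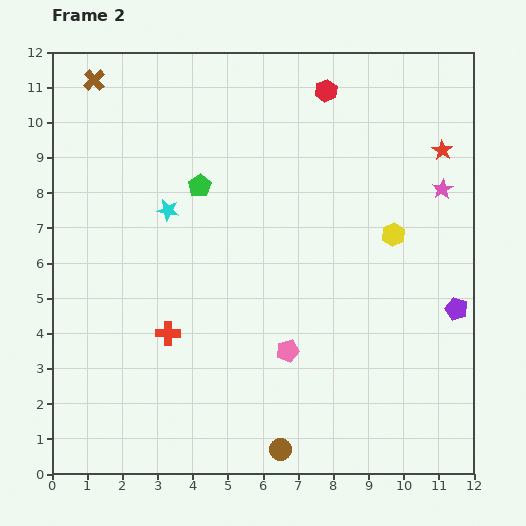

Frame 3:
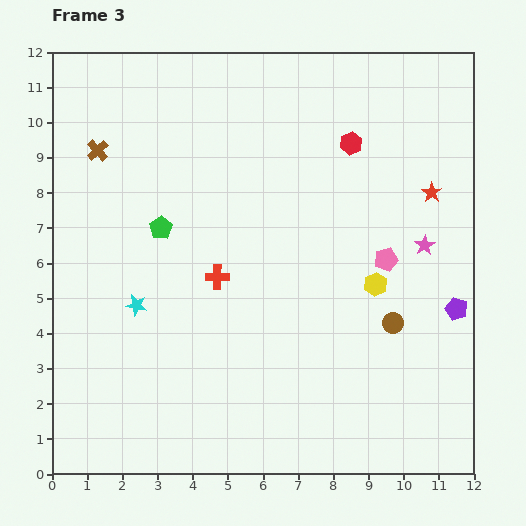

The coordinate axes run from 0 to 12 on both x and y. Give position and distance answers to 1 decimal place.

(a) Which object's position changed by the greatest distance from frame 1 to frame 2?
the brown circle

(moved 4.8; next 3.8)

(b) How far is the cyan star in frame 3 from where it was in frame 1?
5.7

The cyan star moved from (4.2, 10.2) to (2.4, 4.8), a distance of √(1.8² + 5.4²) ≈ 5.7.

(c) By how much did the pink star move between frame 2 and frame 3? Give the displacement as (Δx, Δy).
(-0.5, -1.6)

The pink star was at (11.1, 8.1) in frame 2 and (10.6, 6.5) in frame 3.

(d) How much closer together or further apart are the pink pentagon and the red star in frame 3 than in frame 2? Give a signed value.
-4.9

Distance in frame 2: 7.2. Distance in frame 3: 2.3.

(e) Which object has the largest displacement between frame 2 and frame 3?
the brown circle

(moved 4.8; next 3.8)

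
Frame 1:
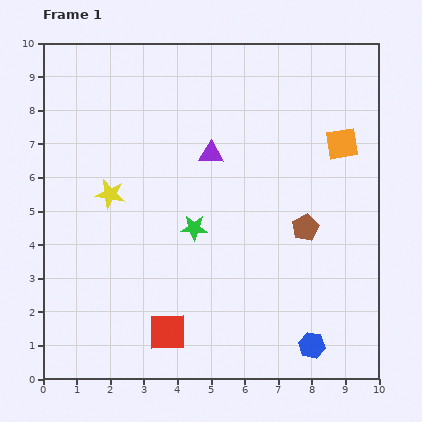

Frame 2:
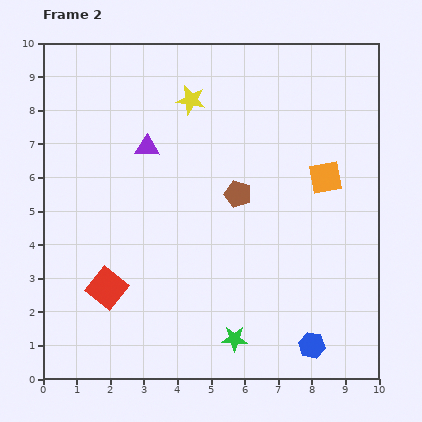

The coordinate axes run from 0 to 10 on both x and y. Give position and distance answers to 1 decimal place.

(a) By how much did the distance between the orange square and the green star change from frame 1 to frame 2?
+0.4

Distance in frame 1: 5.1. Distance in frame 2: 5.5.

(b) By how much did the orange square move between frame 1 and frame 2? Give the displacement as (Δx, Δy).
(-0.5, -1.0)

The orange square was at (8.9, 7.0) in frame 1 and (8.4, 6.0) in frame 2.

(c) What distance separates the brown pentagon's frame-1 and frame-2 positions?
2.2

The brown pentagon moved from (7.8, 4.5) to (5.8, 5.5), a distance of √(2.0² + 1.0²) ≈ 2.2.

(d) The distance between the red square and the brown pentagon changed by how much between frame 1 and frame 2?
-0.3

Distance in frame 1: 5.1. Distance in frame 2: 4.8.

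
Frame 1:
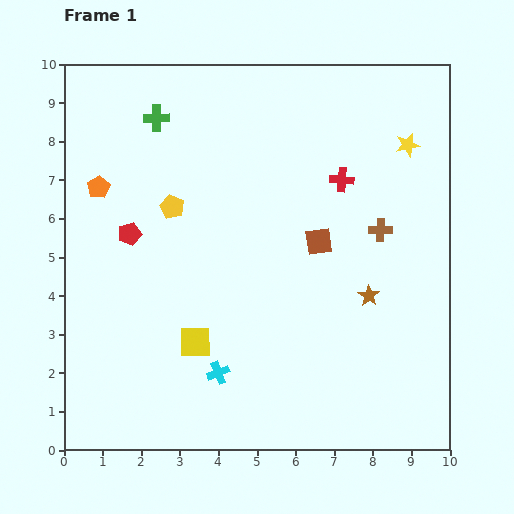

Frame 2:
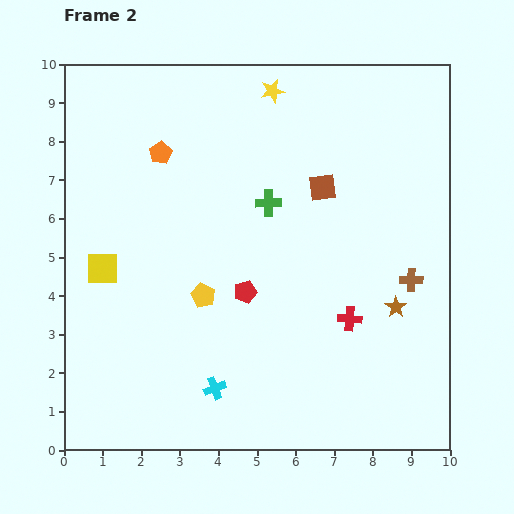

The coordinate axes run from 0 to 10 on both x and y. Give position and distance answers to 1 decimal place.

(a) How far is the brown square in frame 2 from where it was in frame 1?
1.4

The brown square moved from (6.6, 5.4) to (6.7, 6.8), a distance of √(0.1² + 1.4²) ≈ 1.4.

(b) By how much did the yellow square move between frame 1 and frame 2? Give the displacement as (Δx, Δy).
(-2.4, 1.9)

The yellow square was at (3.4, 2.8) in frame 1 and (1.0, 4.7) in frame 2.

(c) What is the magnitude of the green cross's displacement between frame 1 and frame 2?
3.6

The green cross moved from (2.4, 8.6) to (5.3, 6.4), a distance of √(2.9² + 2.2²) ≈ 3.6.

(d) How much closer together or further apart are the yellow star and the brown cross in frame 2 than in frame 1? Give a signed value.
+3.8

Distance in frame 1: 2.3. Distance in frame 2: 6.1.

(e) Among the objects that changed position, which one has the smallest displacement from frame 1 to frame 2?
the cyan cross

(moved 0.4)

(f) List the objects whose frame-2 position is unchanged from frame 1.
none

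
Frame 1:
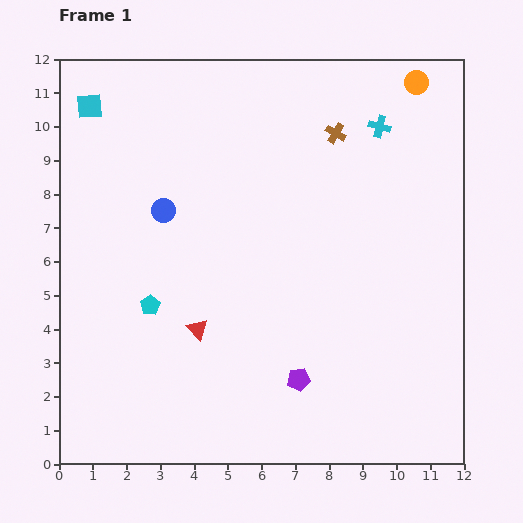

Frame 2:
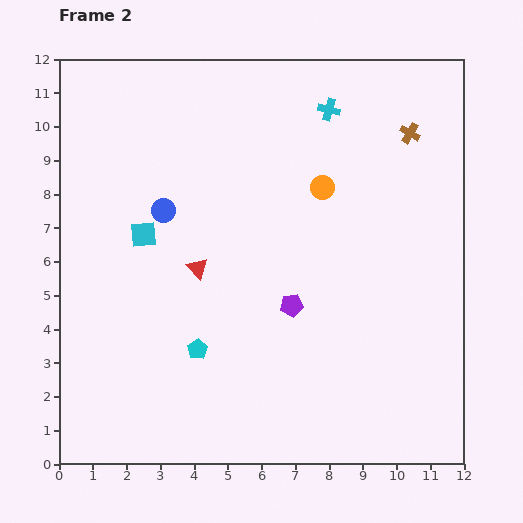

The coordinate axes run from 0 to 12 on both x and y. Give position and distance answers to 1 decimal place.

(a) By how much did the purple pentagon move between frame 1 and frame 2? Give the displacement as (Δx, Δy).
(-0.2, 2.2)

The purple pentagon was at (7.1, 2.5) in frame 1 and (6.9, 4.7) in frame 2.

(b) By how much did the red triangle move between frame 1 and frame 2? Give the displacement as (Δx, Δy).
(0.0, 1.8)

The red triangle was at (4.1, 4.0) in frame 1 and (4.1, 5.8) in frame 2.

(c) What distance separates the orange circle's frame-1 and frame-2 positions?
4.2

The orange circle moved from (10.6, 11.3) to (7.8, 8.2), a distance of √(2.8² + 3.1²) ≈ 4.2.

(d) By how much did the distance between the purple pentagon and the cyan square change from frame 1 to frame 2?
-5.3

Distance in frame 1: 10.2. Distance in frame 2: 4.9.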